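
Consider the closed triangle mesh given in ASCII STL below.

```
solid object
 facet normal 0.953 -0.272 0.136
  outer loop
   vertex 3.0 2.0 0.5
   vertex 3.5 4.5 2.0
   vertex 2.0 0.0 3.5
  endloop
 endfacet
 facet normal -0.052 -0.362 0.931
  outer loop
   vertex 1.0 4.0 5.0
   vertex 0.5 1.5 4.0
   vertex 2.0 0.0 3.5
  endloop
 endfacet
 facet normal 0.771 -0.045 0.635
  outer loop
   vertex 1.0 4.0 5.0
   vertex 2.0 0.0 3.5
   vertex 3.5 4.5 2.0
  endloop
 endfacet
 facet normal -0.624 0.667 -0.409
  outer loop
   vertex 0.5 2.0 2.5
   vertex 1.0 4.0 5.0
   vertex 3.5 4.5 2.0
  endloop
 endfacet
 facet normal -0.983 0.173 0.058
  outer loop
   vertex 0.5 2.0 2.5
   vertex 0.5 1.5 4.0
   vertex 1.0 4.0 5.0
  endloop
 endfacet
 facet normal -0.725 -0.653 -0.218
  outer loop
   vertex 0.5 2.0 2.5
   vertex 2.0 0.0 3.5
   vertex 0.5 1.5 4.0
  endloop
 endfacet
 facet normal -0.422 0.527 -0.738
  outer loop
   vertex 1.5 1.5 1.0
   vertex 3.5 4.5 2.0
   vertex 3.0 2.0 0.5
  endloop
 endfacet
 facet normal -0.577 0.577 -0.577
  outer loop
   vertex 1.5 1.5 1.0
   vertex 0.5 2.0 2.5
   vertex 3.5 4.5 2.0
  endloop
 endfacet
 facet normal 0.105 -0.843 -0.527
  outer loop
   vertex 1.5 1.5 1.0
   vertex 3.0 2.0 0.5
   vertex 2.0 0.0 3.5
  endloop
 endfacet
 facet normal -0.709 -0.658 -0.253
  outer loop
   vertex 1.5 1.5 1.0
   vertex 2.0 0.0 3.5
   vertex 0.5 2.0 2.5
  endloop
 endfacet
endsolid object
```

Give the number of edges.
15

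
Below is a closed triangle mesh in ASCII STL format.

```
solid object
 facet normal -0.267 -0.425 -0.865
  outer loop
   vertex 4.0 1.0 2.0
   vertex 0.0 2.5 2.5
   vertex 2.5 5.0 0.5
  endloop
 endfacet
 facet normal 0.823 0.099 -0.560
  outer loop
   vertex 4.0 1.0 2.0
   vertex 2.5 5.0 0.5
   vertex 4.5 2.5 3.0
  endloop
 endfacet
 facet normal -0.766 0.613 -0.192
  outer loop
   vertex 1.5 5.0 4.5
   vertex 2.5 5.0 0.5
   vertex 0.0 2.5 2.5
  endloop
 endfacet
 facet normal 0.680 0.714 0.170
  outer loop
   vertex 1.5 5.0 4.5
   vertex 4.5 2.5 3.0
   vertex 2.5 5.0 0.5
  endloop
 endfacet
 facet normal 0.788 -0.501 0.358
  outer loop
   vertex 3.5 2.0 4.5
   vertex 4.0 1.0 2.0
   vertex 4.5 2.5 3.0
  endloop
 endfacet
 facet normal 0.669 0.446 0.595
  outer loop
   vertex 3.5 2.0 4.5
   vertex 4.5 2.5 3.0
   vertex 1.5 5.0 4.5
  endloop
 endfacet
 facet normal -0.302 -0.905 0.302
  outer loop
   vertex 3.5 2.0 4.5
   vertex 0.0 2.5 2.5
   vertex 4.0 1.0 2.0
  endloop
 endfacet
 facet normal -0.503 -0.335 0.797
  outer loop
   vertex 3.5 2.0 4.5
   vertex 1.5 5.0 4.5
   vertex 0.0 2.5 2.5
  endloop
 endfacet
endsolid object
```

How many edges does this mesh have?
12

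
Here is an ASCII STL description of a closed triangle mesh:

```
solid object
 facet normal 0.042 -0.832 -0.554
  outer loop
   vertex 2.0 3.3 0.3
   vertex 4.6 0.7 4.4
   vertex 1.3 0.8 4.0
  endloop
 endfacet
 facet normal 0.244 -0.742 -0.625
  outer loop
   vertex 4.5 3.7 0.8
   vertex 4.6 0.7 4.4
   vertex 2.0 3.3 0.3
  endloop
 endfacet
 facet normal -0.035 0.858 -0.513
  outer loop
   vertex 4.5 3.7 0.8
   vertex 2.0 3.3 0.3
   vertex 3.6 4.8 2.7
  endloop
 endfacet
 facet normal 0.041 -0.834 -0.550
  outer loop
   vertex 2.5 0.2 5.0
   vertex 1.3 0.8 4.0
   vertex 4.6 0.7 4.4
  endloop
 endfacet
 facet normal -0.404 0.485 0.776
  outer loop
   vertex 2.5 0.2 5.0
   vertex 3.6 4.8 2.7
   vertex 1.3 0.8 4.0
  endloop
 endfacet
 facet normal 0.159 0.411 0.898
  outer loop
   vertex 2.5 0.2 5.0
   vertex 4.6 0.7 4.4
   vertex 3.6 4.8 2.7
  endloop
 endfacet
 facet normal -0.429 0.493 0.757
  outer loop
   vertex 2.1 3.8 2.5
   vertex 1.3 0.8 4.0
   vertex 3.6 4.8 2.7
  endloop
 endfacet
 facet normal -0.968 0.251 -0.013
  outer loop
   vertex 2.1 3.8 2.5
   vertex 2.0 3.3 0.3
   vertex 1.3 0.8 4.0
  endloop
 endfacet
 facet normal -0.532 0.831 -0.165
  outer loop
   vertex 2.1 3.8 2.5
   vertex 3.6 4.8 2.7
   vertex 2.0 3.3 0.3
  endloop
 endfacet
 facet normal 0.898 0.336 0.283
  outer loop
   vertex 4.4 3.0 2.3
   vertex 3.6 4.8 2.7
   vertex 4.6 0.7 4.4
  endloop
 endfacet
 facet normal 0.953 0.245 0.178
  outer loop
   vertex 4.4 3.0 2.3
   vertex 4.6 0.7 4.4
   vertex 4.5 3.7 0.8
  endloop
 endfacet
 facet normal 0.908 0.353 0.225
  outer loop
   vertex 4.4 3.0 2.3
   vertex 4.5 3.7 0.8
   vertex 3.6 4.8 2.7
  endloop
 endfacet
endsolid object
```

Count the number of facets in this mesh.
12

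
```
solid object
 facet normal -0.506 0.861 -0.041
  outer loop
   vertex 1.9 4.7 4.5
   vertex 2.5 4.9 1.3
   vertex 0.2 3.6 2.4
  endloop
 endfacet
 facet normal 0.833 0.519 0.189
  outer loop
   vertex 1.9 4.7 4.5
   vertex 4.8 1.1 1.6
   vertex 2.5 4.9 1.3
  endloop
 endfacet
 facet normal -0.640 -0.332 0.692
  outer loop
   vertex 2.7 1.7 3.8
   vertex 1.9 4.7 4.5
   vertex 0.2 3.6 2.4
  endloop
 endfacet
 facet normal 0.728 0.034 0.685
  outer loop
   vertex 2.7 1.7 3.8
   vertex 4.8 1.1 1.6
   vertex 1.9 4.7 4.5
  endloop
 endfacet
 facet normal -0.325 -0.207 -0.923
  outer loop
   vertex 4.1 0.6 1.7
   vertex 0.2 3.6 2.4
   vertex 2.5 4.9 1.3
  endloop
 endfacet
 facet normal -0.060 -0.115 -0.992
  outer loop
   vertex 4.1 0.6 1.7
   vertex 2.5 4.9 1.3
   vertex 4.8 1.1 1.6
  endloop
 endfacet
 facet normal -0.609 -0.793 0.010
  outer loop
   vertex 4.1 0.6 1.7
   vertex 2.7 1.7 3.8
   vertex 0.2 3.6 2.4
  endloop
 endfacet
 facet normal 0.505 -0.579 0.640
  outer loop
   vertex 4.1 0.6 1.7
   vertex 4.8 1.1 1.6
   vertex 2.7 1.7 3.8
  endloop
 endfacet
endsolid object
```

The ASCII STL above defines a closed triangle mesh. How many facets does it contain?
8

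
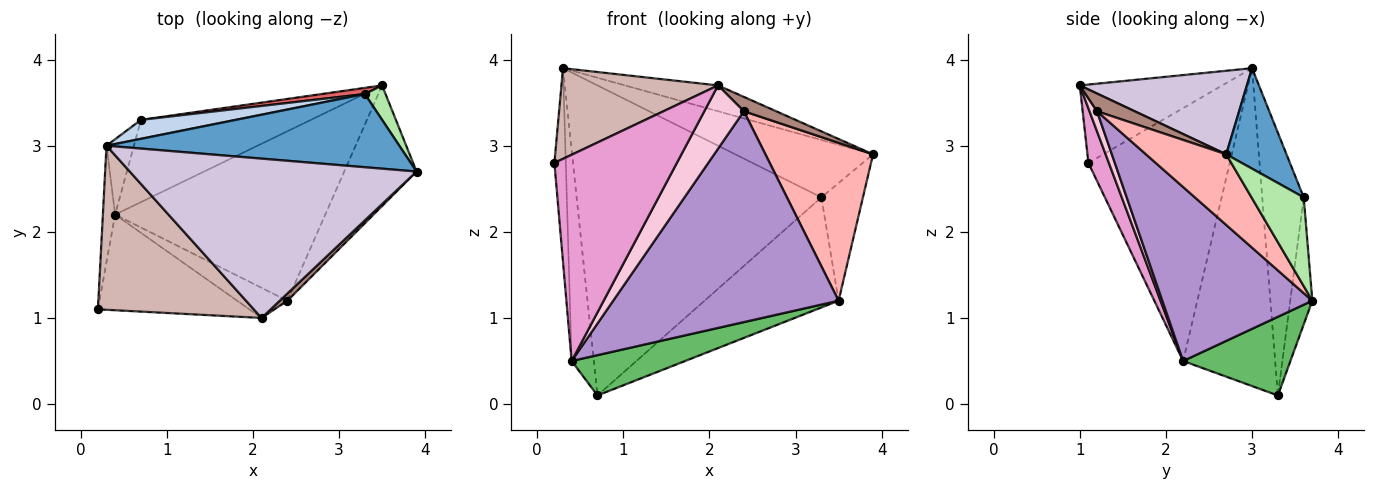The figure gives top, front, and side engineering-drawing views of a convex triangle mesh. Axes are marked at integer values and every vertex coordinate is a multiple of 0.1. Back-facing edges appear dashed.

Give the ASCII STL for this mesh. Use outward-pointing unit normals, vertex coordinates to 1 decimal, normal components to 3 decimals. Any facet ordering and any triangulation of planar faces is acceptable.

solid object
 facet normal 0.261 0.596 0.760
  outer loop
   vertex 3.3 3.6 2.4
   vertex 0.3 3.0 3.9
   vertex 3.9 2.7 2.9
  endloop
 endfacet
 facet normal -0.167 0.984 0.060
  outer loop
   vertex 3.3 3.6 2.4
   vertex 0.7 3.3 0.1
   vertex 0.3 3.0 3.9
  endloop
 endfacet
 facet normal -0.996 0.080 -0.048
  outer loop
   vertex 0.4 2.2 0.5
   vertex 0.2 1.1 2.8
   vertex 0.3 3.0 3.9
  endloop
 endfacet
 facet normal -0.969 0.234 -0.084
  outer loop
   vertex 0.4 2.2 0.5
   vertex 0.3 3.0 3.9
   vertex 0.7 3.3 0.1
  endloop
 endfacet
 facet normal 0.384 -0.406 -0.829
  outer loop
   vertex 3.5 3.7 1.2
   vertex 0.4 2.2 0.5
   vertex 0.7 3.3 0.1
  endloop
 endfacet
 facet normal 0.770 0.613 0.179
  outer loop
   vertex 3.5 3.7 1.2
   vertex 3.3 3.6 2.4
   vertex 3.9 2.7 2.9
  endloop
 endfacet
 facet normal -0.162 0.985 0.055
  outer loop
   vertex 3.5 3.7 1.2
   vertex 0.7 3.3 0.1
   vertex 3.3 3.6 2.4
  endloop
 endfacet
 facet normal 0.510 -0.684 -0.522
  outer loop
   vertex 3.5 3.7 1.2
   vertex 3.9 2.7 2.9
   vertex 2.4 1.2 3.4
  endloop
 endfacet
 facet normal 0.460 -0.692 -0.556
  outer loop
   vertex 3.5 3.7 1.2
   vertex 2.4 1.2 3.4
   vertex 0.4 2.2 0.5
  endloop
 endfacet
 facet normal 0.276 0.154 0.949
  outer loop
   vertex 2.1 1.0 3.7
   vertex 3.9 2.7 2.9
   vertex 0.3 3.0 3.9
  endloop
 endfacet
 facet normal 0.722 -0.619 0.309
  outer loop
   vertex 2.1 1.0 3.7
   vertex 2.4 1.2 3.4
   vertex 3.9 2.7 2.9
  endloop
 endfacet
 facet normal -0.403 -0.443 0.801
  outer loop
   vertex 2.1 1.0 3.7
   vertex 0.3 3.0 3.9
   vertex 0.2 1.1 2.8
  endloop
 endfacet
 facet normal 0.150 -0.897 -0.416
  outer loop
   vertex 2.1 1.0 3.7
   vertex 0.2 1.1 2.8
   vertex 0.4 2.2 0.5
  endloop
 endfacet
 facet normal 0.169 -0.890 -0.424
  outer loop
   vertex 2.1 1.0 3.7
   vertex 0.4 2.2 0.5
   vertex 2.4 1.2 3.4
  endloop
 endfacet
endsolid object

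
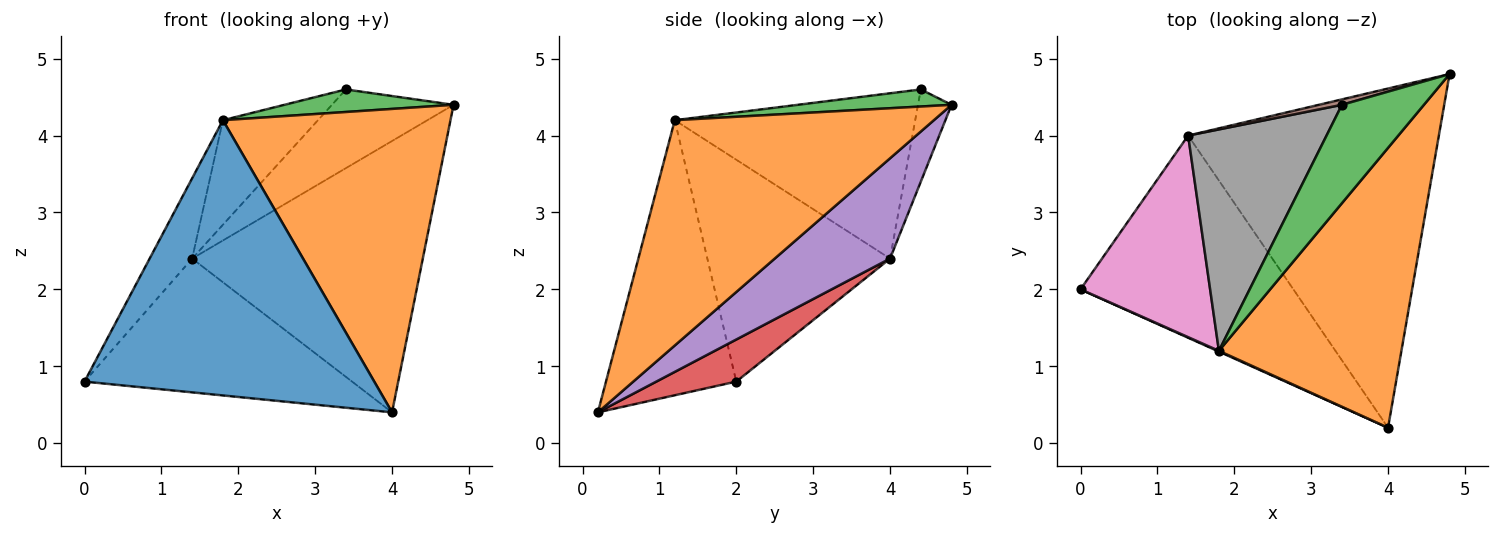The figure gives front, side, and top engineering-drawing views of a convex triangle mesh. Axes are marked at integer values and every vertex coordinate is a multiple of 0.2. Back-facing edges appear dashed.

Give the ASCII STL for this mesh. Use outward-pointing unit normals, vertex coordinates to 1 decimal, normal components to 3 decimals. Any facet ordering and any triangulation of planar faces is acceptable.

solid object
 facet normal -0.410 -0.912 0.003
  outer loop
   vertex 1.8 1.2 4.2
   vertex 0.0 2.0 0.8
   vertex 4.0 0.2 0.4
  endloop
 endfacet
 facet normal 0.642 -0.564 0.520
  outer loop
   vertex 1.8 1.2 4.2
   vertex 4.0 0.2 0.4
   vertex 4.8 4.8 4.4
  endloop
 endfacet
 facet normal 0.199 -0.219 0.955
  outer loop
   vertex 1.8 1.2 4.2
   vertex 4.8 4.8 4.4
   vertex 3.4 4.4 4.6
  endloop
 endfacet
 facet normal 0.163 0.544 -0.823
  outer loop
   vertex 1.4 4.0 2.4
   vertex 4.0 0.2 0.4
   vertex 0.0 2.0 0.8
  endloop
 endfacet
 facet normal 0.298 0.596 -0.745
  outer loop
   vertex 1.4 4.0 2.4
   vertex 4.8 4.8 4.4
   vertex 4.0 0.2 0.4
  endloop
 endfacet
 facet normal -0.265 0.962 0.066
  outer loop
   vertex 1.4 4.0 2.4
   vertex 3.4 4.4 4.6
   vertex 4.8 4.8 4.4
  endloop
 endfacet
 facet normal -0.847 0.197 0.495
  outer loop
   vertex 1.4 4.0 2.4
   vertex 0.0 2.0 0.8
   vertex 1.8 1.2 4.2
  endloop
 endfacet
 facet normal -0.734 0.290 0.614
  outer loop
   vertex 1.4 4.0 2.4
   vertex 1.8 1.2 4.2
   vertex 3.4 4.4 4.6
  endloop
 endfacet
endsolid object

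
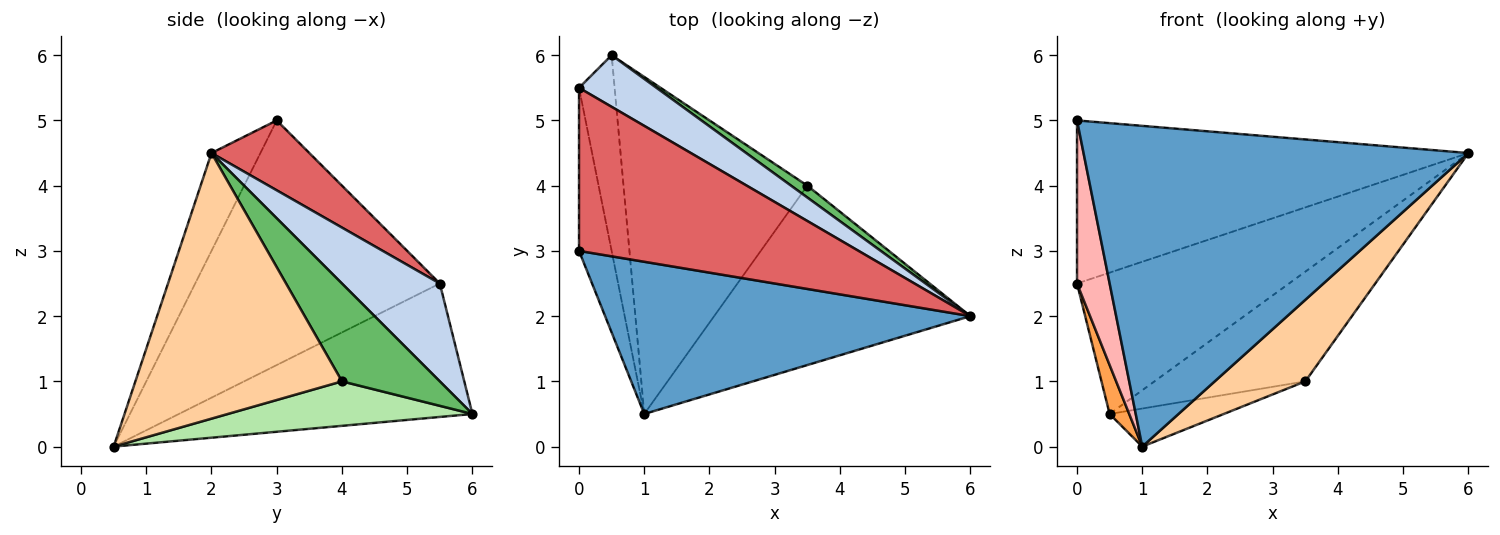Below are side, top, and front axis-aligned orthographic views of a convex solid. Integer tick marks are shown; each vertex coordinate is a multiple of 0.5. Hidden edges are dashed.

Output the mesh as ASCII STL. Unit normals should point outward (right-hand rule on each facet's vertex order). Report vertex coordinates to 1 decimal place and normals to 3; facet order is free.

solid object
 facet normal -0.114 -0.898 0.426
  outer loop
   vertex 0.0 3.0 5.0
   vertex 1.0 0.5 0.0
   vertex 6.0 2.0 4.5
  endloop
 endfacet
 facet normal 0.398 0.862 0.315
  outer loop
   vertex 0.0 5.5 2.5
   vertex 6.0 2.0 4.5
   vertex 0.5 6.0 0.5
  endloop
 endfacet
 facet normal -0.964 -0.064 -0.257
  outer loop
   vertex 0.0 5.5 2.5
   vertex 0.5 6.0 0.5
   vertex 1.0 0.5 0.0
  endloop
 endfacet
 facet normal 0.686 -0.301 -0.662
  outer loop
   vertex 3.5 4.0 1.0
   vertex 6.0 2.0 4.5
   vertex 1.0 0.5 0.0
  endloop
 endfacet
 facet normal 0.542 0.836 0.090
  outer loop
   vertex 3.5 4.0 1.0
   vertex 0.5 6.0 0.5
   vertex 6.0 2.0 4.5
  endloop
 endfacet
 facet normal 0.234 0.109 -0.966
  outer loop
   vertex 3.5 4.0 1.0
   vertex 1.0 0.5 0.0
   vertex 0.5 6.0 0.5
  endloop
 endfacet
 facet normal 0.174 0.696 0.696
  outer loop
   vertex 0.0 5.5 2.5
   vertex 0.0 3.0 5.0
   vertex 6.0 2.0 4.5
  endloop
 endfacet
 facet normal -0.983 -0.131 -0.131
  outer loop
   vertex 0.0 5.5 2.5
   vertex 1.0 0.5 0.0
   vertex 0.0 3.0 5.0
  endloop
 endfacet
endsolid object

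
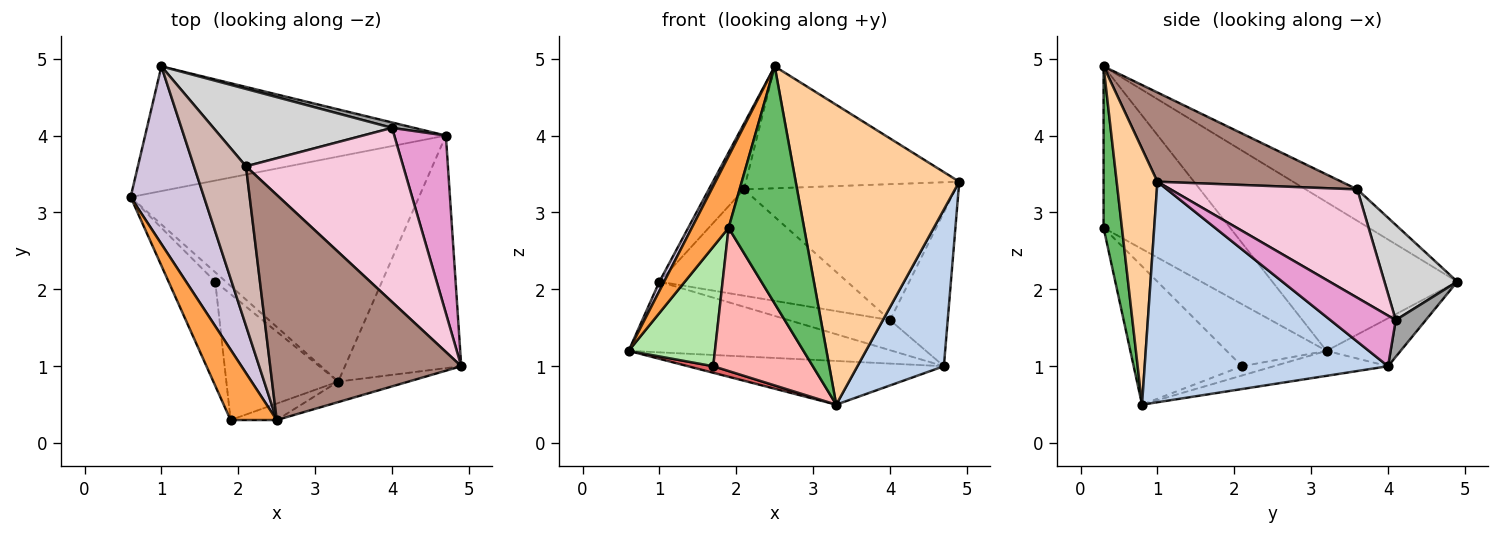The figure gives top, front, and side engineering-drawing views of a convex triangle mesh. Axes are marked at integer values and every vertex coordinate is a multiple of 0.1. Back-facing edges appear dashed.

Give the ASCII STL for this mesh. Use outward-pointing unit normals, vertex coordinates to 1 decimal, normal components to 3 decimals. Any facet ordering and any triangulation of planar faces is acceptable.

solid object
 facet normal -0.085 0.190 -0.978
  outer loop
   vertex 4.7 4.0 1.0
   vertex 3.3 0.8 0.5
   vertex 0.6 3.2 1.2
  endloop
 endfacet
 facet normal 0.844 -0.300 -0.445
  outer loop
   vertex 4.7 4.0 1.0
   vertex 4.9 1.0 3.4
   vertex 3.3 0.8 0.5
  endloop
 endfacet
 facet normal -0.926 -0.269 0.265
  outer loop
   vertex 2.5 0.3 4.9
   vertex 0.6 3.2 1.2
   vertex 1.9 0.3 2.8
  endloop
 endfacet
 facet normal 0.241 -0.968 -0.066
  outer loop
   vertex 2.5 0.3 4.9
   vertex 3.3 0.8 0.5
   vertex 4.9 1.0 3.4
  endloop
 endfacet
 facet normal 0.236 -0.970 -0.067
  outer loop
   vertex 2.5 0.3 4.9
   vertex 1.9 0.3 2.8
   vertex 3.3 0.8 0.5
  endloop
 endfacet
 facet normal -0.658 -0.568 -0.495
  outer loop
   vertex 1.7 2.1 1.0
   vertex 1.9 0.3 2.8
   vertex 0.6 3.2 1.2
  endloop
 endfacet
 facet normal -0.585 -0.464 -0.665
  outer loop
   vertex 1.7 2.1 1.0
   vertex 0.6 3.2 1.2
   vertex 3.3 0.8 0.5
  endloop
 endfacet
 facet normal -0.632 -0.582 -0.511
  outer loop
   vertex 1.7 2.1 1.0
   vertex 3.3 0.8 0.5
   vertex 1.9 0.3 2.8
  endloop
 endfacet
 facet normal -0.137 0.489 -0.862
  outer loop
   vertex 1.0 4.9 2.1
   vertex 4.7 4.0 1.0
   vertex 0.6 3.2 1.2
  endloop
 endfacet
 facet normal -0.897 -0.023 0.442
  outer loop
   vertex 1.0 4.9 2.1
   vertex 0.6 3.2 1.2
   vertex 2.5 0.3 4.9
  endloop
 endfacet
 facet normal 0.380 0.440 0.813
  outer loop
   vertex 2.1 3.6 3.3
   vertex 2.5 0.3 4.9
   vertex 4.9 1.0 3.4
  endloop
 endfacet
 facet normal -0.488 0.332 0.807
  outer loop
   vertex 2.1 3.6 3.3
   vertex 1.0 4.9 2.1
   vertex 2.5 0.3 4.9
  endloop
 endfacet
 facet normal 0.596 0.526 0.607
  outer loop
   vertex 4.0 4.1 1.6
   vertex 4.9 1.0 3.4
   vertex 4.7 4.0 1.0
  endloop
 endfacet
 facet normal 0.477 0.541 0.693
  outer loop
   vertex 4.0 4.1 1.6
   vertex 2.1 3.6 3.3
   vertex 4.9 1.0 3.4
  endloop
 endfacet
 facet normal 0.280 0.945 0.169
  outer loop
   vertex 4.0 4.1 1.6
   vertex 4.7 4.0 1.0
   vertex 1.0 4.9 2.1
  endloop
 endfacet
 facet normal 0.299 0.772 0.561
  outer loop
   vertex 4.0 4.1 1.6
   vertex 1.0 4.9 2.1
   vertex 2.1 3.6 3.3
  endloop
 endfacet
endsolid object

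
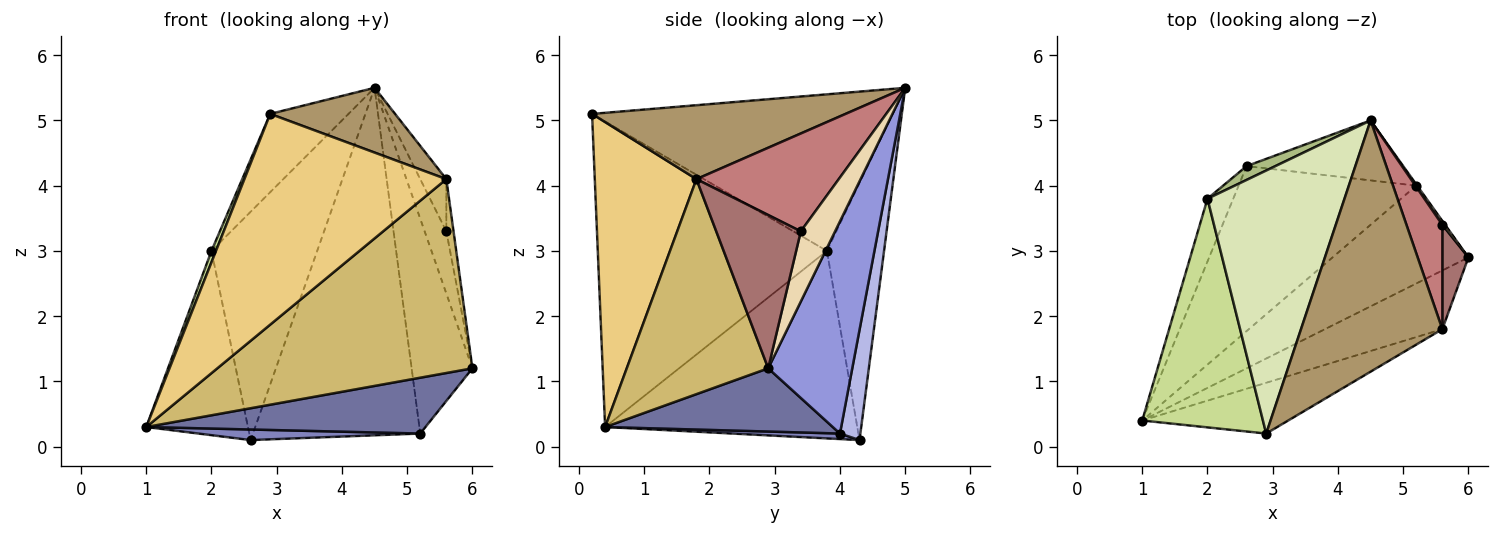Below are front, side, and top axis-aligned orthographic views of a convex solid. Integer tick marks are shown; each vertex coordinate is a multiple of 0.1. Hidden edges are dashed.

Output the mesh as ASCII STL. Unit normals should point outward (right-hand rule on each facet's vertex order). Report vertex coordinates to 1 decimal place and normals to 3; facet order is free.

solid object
 facet normal 0.375 -0.460 -0.805
  outer loop
   vertex 5.2 4.0 0.2
   vertex 6.0 2.9 1.2
   vertex 1.0 0.4 0.3
  endloop
 endfacet
 facet normal 0.031 -0.064 -0.997
  outer loop
   vertex 5.2 4.0 0.2
   vertex 1.0 0.4 0.3
   vertex 2.6 4.3 0.1
  endloop
 endfacet
 facet normal 0.810 0.586 -0.004
  outer loop
   vertex 5.2 4.0 0.2
   vertex 4.5 5.0 5.5
   vertex 6.0 2.9 1.2
  endloop
 endfacet
 facet normal 0.119 0.978 -0.169
  outer loop
   vertex 5.2 4.0 0.2
   vertex 2.6 4.3 0.1
   vertex 4.5 5.0 5.5
  endloop
 endfacet
 facet normal -0.920 0.371 -0.126
  outer loop
   vertex 2.0 3.8 3.0
   vertex 2.6 4.3 0.1
   vertex 1.0 0.4 0.3
  endloop
 endfacet
 facet normal -0.475 0.878 0.053
  outer loop
   vertex 2.0 3.8 3.0
   vertex 4.5 5.0 5.5
   vertex 2.6 4.3 0.1
  endloop
 endfacet
 facet normal -0.930 -0.018 0.367
  outer loop
   vertex 2.0 3.8 3.0
   vertex 1.0 0.4 0.3
   vertex 2.9 0.2 5.1
  endloop
 endfacet
 facet normal -0.739 0.192 0.646
  outer loop
   vertex 2.0 3.8 3.0
   vertex 2.9 0.2 5.1
   vertex 4.5 5.0 5.5
  endloop
 endfacet
 facet normal 0.452 -0.223 0.864
  outer loop
   vertex 5.6 1.8 4.1
   vertex 4.5 5.0 5.5
   vertex 2.9 0.2 5.1
  endloop
 endfacet
 facet normal 0.469 -0.845 -0.256
  outer loop
   vertex 5.6 1.8 4.1
   vertex 1.0 0.4 0.3
   vertex 6.0 2.9 1.2
  endloop
 endfacet
 facet normal 0.440 -0.873 -0.210
  outer loop
   vertex 5.6 1.8 4.1
   vertex 2.9 0.2 5.1
   vertex 1.0 0.4 0.3
  endloop
 endfacet
 facet normal 0.845 0.534 0.034
  outer loop
   vertex 5.6 3.4 3.3
   vertex 6.0 2.9 1.2
   vertex 4.5 5.0 5.5
  endloop
 endfacet
 facet normal 0.982 0.084 0.167
  outer loop
   vertex 5.6 3.4 3.3
   vertex 5.6 1.8 4.1
   vertex 6.0 2.9 1.2
  endloop
 endfacet
 facet normal 0.925 0.170 0.339
  outer loop
   vertex 5.6 3.4 3.3
   vertex 4.5 5.0 5.5
   vertex 5.6 1.8 4.1
  endloop
 endfacet
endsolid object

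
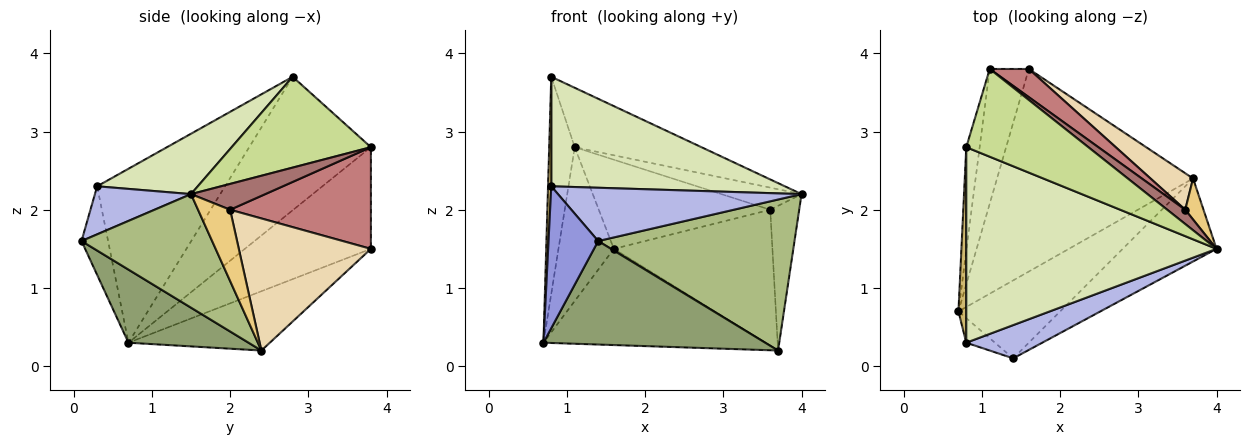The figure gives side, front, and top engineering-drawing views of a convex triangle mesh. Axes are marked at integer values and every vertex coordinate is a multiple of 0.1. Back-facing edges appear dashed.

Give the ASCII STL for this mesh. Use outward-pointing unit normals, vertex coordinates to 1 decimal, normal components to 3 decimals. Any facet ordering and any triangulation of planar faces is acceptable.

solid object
 facet normal -0.864 0.379 -0.332
  outer loop
   vertex 1.6 3.8 1.5
   vertex 0.7 0.7 0.3
   vertex 1.1 3.8 2.8
  endloop
 endfacet
 facet normal -0.264 0.414 -0.871
  outer loop
   vertex 1.6 3.8 1.5
   vertex 3.7 2.4 0.2
   vertex 0.7 0.7 0.3
  endloop
 endfacet
 facet normal -0.467 -0.871 -0.151
  outer loop
   vertex 1.4 0.1 1.6
   vertex 0.8 0.3 2.3
   vertex 0.7 0.7 0.3
  endloop
 endfacet
 facet normal 0.317 -0.805 0.502
  outer loop
   vertex 1.4 0.1 1.6
   vertex 4.0 1.5 2.2
   vertex 0.8 0.3 2.3
  endloop
 endfacet
 facet normal 0.397 -0.733 -0.552
  outer loop
   vertex 1.4 0.1 1.6
   vertex 0.7 0.7 0.3
   vertex 3.7 2.4 0.2
  endloop
 endfacet
 facet normal 0.504 -0.757 -0.416
  outer loop
   vertex 1.4 0.1 1.6
   vertex 3.7 2.4 0.2
   vertex 4.0 1.5 2.2
  endloop
 endfacet
 facet normal 0.524 0.477 0.705
  outer loop
   vertex 0.8 2.8 3.7
   vertex 4.0 1.5 2.2
   vertex 1.1 3.8 2.8
  endloop
 endfacet
 facet normal 0.206 -0.478 0.854
  outer loop
   vertex 0.8 2.8 3.7
   vertex 0.8 0.3 2.3
   vertex 4.0 1.5 2.2
  endloop
 endfacet
 facet normal -0.974 0.204 -0.098
  outer loop
   vertex 0.8 2.8 3.7
   vertex 1.1 3.8 2.8
   vertex 0.7 0.7 0.3
  endloop
 endfacet
 facet normal -0.999 -0.025 0.045
  outer loop
   vertex 0.8 2.8 3.7
   vertex 0.7 0.7 0.3
   vertex 0.8 0.3 2.3
  endloop
 endfacet
 facet normal 0.729 0.658 0.187
  outer loop
   vertex 3.6 2.0 2.0
   vertex 4.0 1.5 2.2
   vertex 3.7 2.4 0.2
  endloop
 endfacet
 facet normal 0.627 0.753 0.202
  outer loop
   vertex 3.6 2.0 2.0
   vertex 3.7 2.4 0.2
   vertex 1.6 3.8 1.5
  endloop
 endfacet
 facet normal 0.614 0.663 0.428
  outer loop
   vertex 3.6 2.0 2.0
   vertex 1.1 3.8 2.8
   vertex 4.0 1.5 2.2
  endloop
 endfacet
 facet normal 0.616 0.751 0.237
  outer loop
   vertex 3.6 2.0 2.0
   vertex 1.6 3.8 1.5
   vertex 1.1 3.8 2.8
  endloop
 endfacet
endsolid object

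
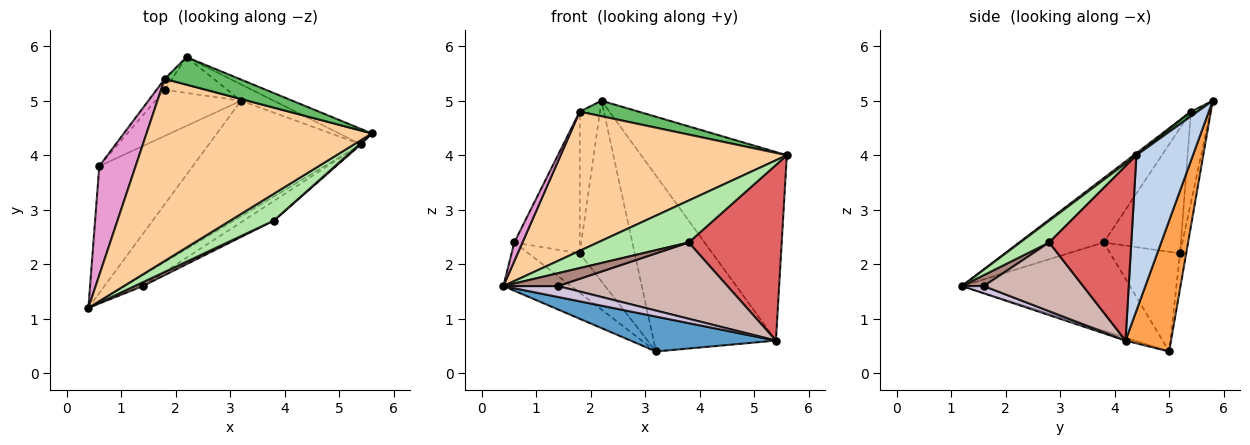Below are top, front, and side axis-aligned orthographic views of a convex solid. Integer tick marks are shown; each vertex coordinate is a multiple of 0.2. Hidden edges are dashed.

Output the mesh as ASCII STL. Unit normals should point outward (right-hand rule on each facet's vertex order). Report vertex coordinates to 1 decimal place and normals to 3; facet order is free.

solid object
 facet normal -0.018 -0.289 -0.957
  outer loop
   vertex 5.4 4.2 0.6
   vertex 0.4 1.2 1.6
   vertex 3.2 5.0 0.4
  endloop
 endfacet
 facet normal 0.360 0.930 -0.076
  outer loop
   vertex 5.4 4.2 0.6
   vertex 2.2 5.8 5.0
   vertex 5.6 4.4 4.0
  endloop
 endfacet
 facet normal 0.347 0.934 -0.087
  outer loop
   vertex 5.4 4.2 0.6
   vertex 3.2 5.0 0.4
   vertex 2.2 5.8 5.0
  endloop
 endfacet
 facet normal 0.007 -0.608 0.794
  outer loop
   vertex 1.8 5.4 4.8
   vertex 0.4 1.2 1.6
   vertex 5.6 4.4 4.0
  endloop
 endfacet
 facet normal 0.054 -0.490 0.870
  outer loop
   vertex 1.8 5.4 4.8
   vertex 5.6 4.4 4.0
   vertex 2.2 5.8 5.0
  endloop
 endfacet
 facet normal 0.260 -0.813 0.520
  outer loop
   vertex 3.8 2.8 2.4
   vertex 5.6 4.4 4.0
   vertex 0.4 1.2 1.6
  endloop
 endfacet
 facet normal 0.662 -0.750 0.005
  outer loop
   vertex 3.8 2.8 2.4
   vertex 5.4 4.2 0.6
   vertex 5.6 4.4 4.0
  endloop
 endfacet
 facet normal -0.109 0.975 -0.193
  outer loop
   vertex 1.8 5.2 2.2
   vertex 2.2 5.8 5.0
   vertex 3.2 5.0 0.4
  endloop
 endfacet
 facet normal -0.692 0.720 -0.055
  outer loop
   vertex 1.8 5.2 2.2
   vertex 1.8 5.4 4.8
   vertex 2.2 5.8 5.0
  endloop
 endfacet
 facet normal 0.272 -0.680 -0.680
  outer loop
   vertex 1.4 1.6 1.6
   vertex 0.4 1.2 1.6
   vertex 5.4 4.2 0.6
  endloop
 endfacet
 facet normal 0.358 -0.894 0.268
  outer loop
   vertex 1.4 1.6 1.6
   vertex 3.8 2.8 2.4
   vertex 0.4 1.2 1.6
  endloop
 endfacet
 facet normal 0.493 -0.842 -0.217
  outer loop
   vertex 1.4 1.6 1.6
   vertex 5.4 4.2 0.6
   vertex 3.8 2.8 2.4
  endloop
 endfacet
 facet normal -0.868 -0.084 0.490
  outer loop
   vertex 0.6 3.8 2.4
   vertex 0.4 1.2 1.6
   vertex 1.8 5.4 4.8
  endloop
 endfacet
 facet normal -0.762 0.646 -0.050
  outer loop
   vertex 0.6 3.8 2.4
   vertex 1.8 5.4 4.8
   vertex 1.8 5.2 2.2
  endloop
 endfacet
 facet normal -0.662 0.266 -0.701
  outer loop
   vertex 0.6 3.8 2.4
   vertex 3.2 5.0 0.4
   vertex 0.4 1.2 1.6
  endloop
 endfacet
 facet normal -0.663 0.487 -0.569
  outer loop
   vertex 0.6 3.8 2.4
   vertex 1.8 5.2 2.2
   vertex 3.2 5.0 0.4
  endloop
 endfacet
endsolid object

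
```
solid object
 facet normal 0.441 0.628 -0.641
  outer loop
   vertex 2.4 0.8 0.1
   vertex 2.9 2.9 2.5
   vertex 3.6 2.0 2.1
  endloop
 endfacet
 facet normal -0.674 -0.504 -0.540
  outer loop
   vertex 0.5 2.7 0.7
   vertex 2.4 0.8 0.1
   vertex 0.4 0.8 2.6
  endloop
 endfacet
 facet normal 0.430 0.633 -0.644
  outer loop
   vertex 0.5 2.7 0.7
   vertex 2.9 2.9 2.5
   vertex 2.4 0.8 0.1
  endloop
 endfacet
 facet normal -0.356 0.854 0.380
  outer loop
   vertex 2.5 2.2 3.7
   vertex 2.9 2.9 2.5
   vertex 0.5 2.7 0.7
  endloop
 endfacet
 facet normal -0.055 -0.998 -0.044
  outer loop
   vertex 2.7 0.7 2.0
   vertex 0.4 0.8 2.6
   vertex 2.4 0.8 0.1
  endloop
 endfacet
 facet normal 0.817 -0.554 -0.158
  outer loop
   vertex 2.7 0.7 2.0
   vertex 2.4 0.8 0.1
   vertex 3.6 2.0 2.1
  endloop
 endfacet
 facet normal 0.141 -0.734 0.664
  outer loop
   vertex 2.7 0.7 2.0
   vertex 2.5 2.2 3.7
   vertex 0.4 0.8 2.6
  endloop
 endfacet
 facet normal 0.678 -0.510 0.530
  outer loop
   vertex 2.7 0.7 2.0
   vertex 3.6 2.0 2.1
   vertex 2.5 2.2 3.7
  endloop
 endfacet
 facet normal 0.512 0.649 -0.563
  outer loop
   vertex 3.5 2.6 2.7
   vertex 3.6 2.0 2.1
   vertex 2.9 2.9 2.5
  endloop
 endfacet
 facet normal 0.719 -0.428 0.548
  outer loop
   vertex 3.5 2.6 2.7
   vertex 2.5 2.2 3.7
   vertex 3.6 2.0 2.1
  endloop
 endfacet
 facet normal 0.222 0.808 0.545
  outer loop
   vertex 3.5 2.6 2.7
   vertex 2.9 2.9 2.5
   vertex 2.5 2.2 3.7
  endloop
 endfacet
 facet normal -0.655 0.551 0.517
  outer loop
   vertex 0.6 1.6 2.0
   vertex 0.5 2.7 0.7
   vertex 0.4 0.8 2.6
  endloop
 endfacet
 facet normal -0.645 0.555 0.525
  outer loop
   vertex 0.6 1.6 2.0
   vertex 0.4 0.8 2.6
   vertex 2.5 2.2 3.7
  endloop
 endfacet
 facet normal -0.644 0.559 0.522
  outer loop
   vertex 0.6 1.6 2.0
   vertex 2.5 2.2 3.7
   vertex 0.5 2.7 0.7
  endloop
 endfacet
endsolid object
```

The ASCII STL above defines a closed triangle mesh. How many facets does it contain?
14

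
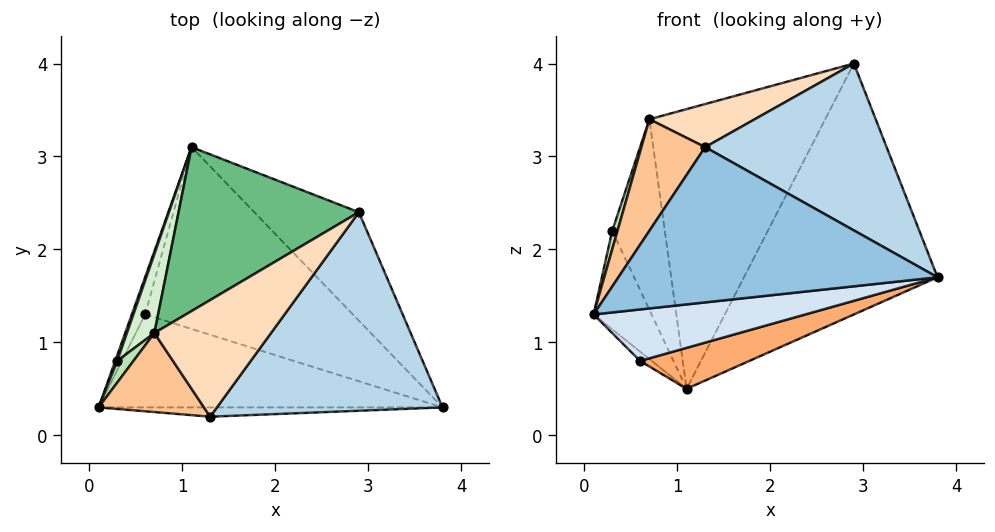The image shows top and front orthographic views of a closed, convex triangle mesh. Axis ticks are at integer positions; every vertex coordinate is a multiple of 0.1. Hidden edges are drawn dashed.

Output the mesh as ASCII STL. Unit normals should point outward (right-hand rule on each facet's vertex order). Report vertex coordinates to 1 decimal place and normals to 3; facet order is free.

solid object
 facet normal 0.748 0.609 -0.263
  outer loop
   vertex 2.9 2.4 4.0
   vertex 3.8 0.3 1.7
   vertex 1.1 3.1 0.5
  endloop
 endfacet
 facet normal 0.006 -0.998 -0.060
  outer loop
   vertex 1.3 0.2 3.1
   vertex 0.1 0.3 1.3
   vertex 3.8 0.3 1.7
  endloop
 endfacet
 facet normal 0.414 -0.586 0.697
  outer loop
   vertex 1.3 0.2 3.1
   vertex 3.8 0.3 1.7
   vertex 2.9 2.4 4.0
  endloop
 endfacet
 facet normal 0.094 -0.482 -0.871
  outer loop
   vertex 0.6 1.3 0.8
   vertex 3.8 0.3 1.7
   vertex 0.1 0.3 1.3
  endloop
 endfacet
 facet normal -0.824 0.137 -0.549
  outer loop
   vertex 0.6 1.3 0.8
   vertex 0.1 0.3 1.3
   vertex 1.1 3.1 0.5
  endloop
 endfacet
 facet normal 0.201 -0.215 -0.956
  outer loop
   vertex 0.6 1.3 0.8
   vertex 1.1 3.1 0.5
   vertex 3.8 0.3 1.7
  endloop
 endfacet
 facet normal -0.683 -0.596 0.422
  outer loop
   vertex 0.7 1.1 3.4
   vertex 0.1 0.3 1.3
   vertex 1.3 0.2 3.1
  endloop
 endfacet
 facet normal -0.051 -0.346 0.937
  outer loop
   vertex 0.7 1.1 3.4
   vertex 1.3 0.2 3.1
   vertex 2.9 2.4 4.0
  endloop
 endfacet
 facet normal -0.544 0.724 0.424
  outer loop
   vertex 0.7 1.1 3.4
   vertex 2.9 2.4 4.0
   vertex 1.1 3.1 0.5
  endloop
 endfacet
 facet normal -0.940 0.341 0.019
  outer loop
   vertex 0.3 0.8 2.2
   vertex 1.1 3.1 0.5
   vertex 0.1 0.3 1.3
  endloop
 endfacet
 facet normal -0.873 -0.317 0.370
  outer loop
   vertex 0.3 0.8 2.2
   vertex 0.1 0.3 1.3
   vertex 0.7 1.1 3.4
  endloop
 endfacet
 facet normal -0.879 0.441 0.183
  outer loop
   vertex 0.3 0.8 2.2
   vertex 0.7 1.1 3.4
   vertex 1.1 3.1 0.5
  endloop
 endfacet
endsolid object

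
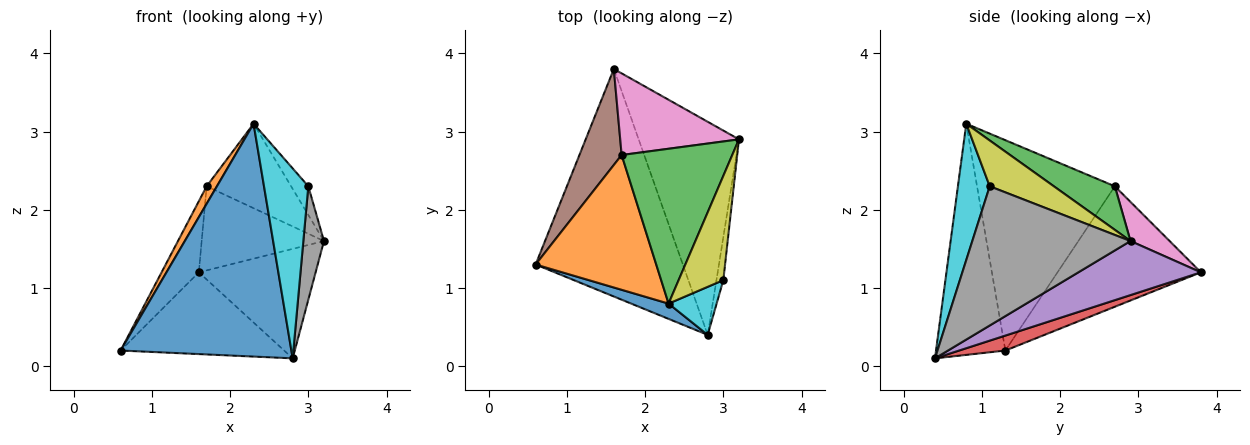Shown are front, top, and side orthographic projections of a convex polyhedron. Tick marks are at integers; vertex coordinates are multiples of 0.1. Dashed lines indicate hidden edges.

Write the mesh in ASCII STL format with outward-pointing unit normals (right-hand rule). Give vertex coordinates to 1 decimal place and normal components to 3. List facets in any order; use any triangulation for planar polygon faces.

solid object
 facet normal -0.376 -0.925 0.061
  outer loop
   vertex 2.3 0.8 3.1
   vertex 0.6 1.3 0.2
   vertex 2.8 0.4 0.1
  endloop
 endfacet
 facet normal -0.866 -0.064 0.496
  outer loop
   vertex 1.7 2.7 2.3
   vertex 0.6 1.3 0.2
   vertex 2.3 0.8 3.1
  endloop
 endfacet
 facet normal 0.327 0.453 0.830
  outer loop
   vertex 1.7 2.7 2.3
   vertex 2.3 0.8 3.1
   vertex 3.2 2.9 1.6
  endloop
 endfacet
 facet normal 0.095 0.337 -0.937
  outer loop
   vertex 1.6 3.8 1.2
   vertex 2.8 0.4 0.1
   vertex 0.6 1.3 0.2
  endloop
 endfacet
 facet normal 0.432 0.412 -0.802
  outer loop
   vertex 1.6 3.8 1.2
   vertex 3.2 2.9 1.6
   vertex 2.8 0.4 0.1
  endloop
 endfacet
 facet normal -0.917 0.238 0.321
  outer loop
   vertex 1.6 3.8 1.2
   vertex 0.6 1.3 0.2
   vertex 1.7 2.7 2.3
  endloop
 endfacet
 facet normal 0.224 0.699 0.679
  outer loop
   vertex 1.6 3.8 1.2
   vertex 1.7 2.7 2.3
   vertex 3.2 2.9 1.6
  endloop
 endfacet
 facet normal 0.990 -0.129 -0.049
  outer loop
   vertex 3.0 1.1 2.3
   vertex 2.8 0.4 0.1
   vertex 3.2 2.9 1.6
  endloop
 endfacet
 facet normal 0.703 0.189 0.686
  outer loop
   vertex 3.0 1.1 2.3
   vertex 3.2 2.9 1.6
   vertex 2.3 0.8 3.1
  endloop
 endfacet
 facet normal 0.571 -0.796 0.201
  outer loop
   vertex 3.0 1.1 2.3
   vertex 2.3 0.8 3.1
   vertex 2.8 0.4 0.1
  endloop
 endfacet
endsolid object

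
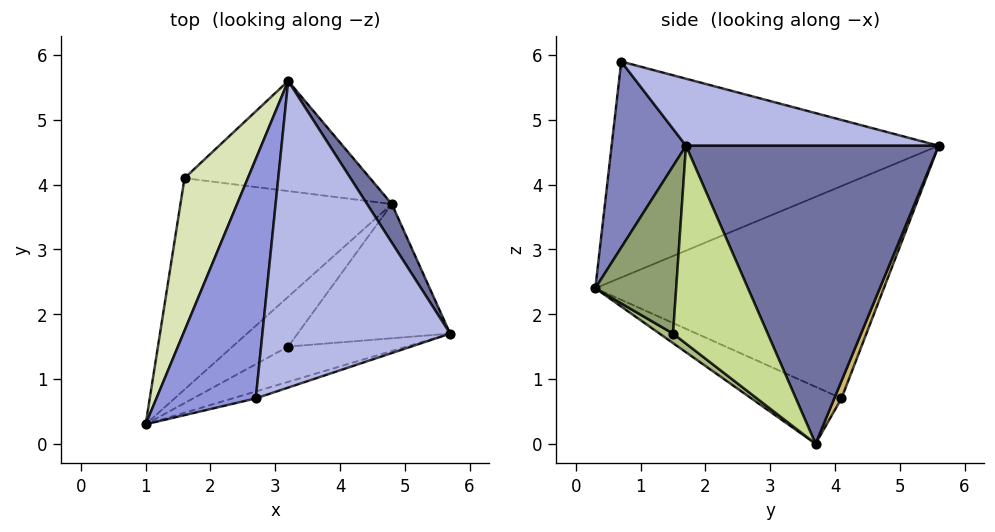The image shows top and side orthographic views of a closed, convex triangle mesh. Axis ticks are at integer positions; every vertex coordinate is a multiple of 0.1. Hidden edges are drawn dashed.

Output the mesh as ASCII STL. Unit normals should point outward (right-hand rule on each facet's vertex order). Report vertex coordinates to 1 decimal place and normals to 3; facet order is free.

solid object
 facet normal 0.840 0.538 0.070
  outer loop
   vertex 4.8 3.7 0.0
   vertex 3.2 5.6 4.6
   vertex 5.7 1.7 4.6
  endloop
 endfacet
 facet normal 0.301 -0.953 -0.037
  outer loop
   vertex 2.7 0.7 5.9
   vertex 1.0 0.3 2.4
   vertex 5.7 1.7 4.6
  endloop
 endfacet
 facet normal -0.890 0.200 0.410
  outer loop
   vertex 2.7 0.7 5.9
   vertex 3.2 5.6 4.6
   vertex 1.0 0.3 2.4
  endloop
 endfacet
 facet normal 0.329 0.211 0.921
  outer loop
   vertex 2.7 0.7 5.9
   vertex 5.7 1.7 4.6
   vertex 3.2 5.6 4.6
  endloop
 endfacet
 facet normal 0.391 -0.878 -0.276
  outer loop
   vertex 3.2 1.5 1.7
   vertex 5.7 1.7 4.6
   vertex 1.0 0.3 2.4
  endloop
 endfacet
 facet normal 0.126 -0.662 -0.738
  outer loop
   vertex 3.2 1.5 1.7
   vertex 1.0 0.3 2.4
   vertex 4.8 3.7 0.0
  endloop
 endfacet
 facet normal 0.547 -0.723 -0.422
  outer loop
   vertex 3.2 1.5 1.7
   vertex 4.8 3.7 0.0
   vertex 5.7 1.7 4.6
  endloop
 endfacet
 facet normal -0.923 0.269 0.275
  outer loop
   vertex 1.6 4.1 0.7
   vertex 1.0 0.3 2.4
   vertex 3.2 5.6 4.6
  endloop
 endfacet
 facet normal -0.242 -0.364 -0.899
  outer loop
   vertex 1.6 4.1 0.7
   vertex 4.8 3.7 0.0
   vertex 1.0 0.3 2.4
  endloop
 endfacet
 facet normal 0.035 0.928 -0.371
  outer loop
   vertex 1.6 4.1 0.7
   vertex 3.2 5.6 4.6
   vertex 4.8 3.7 0.0
  endloop
 endfacet
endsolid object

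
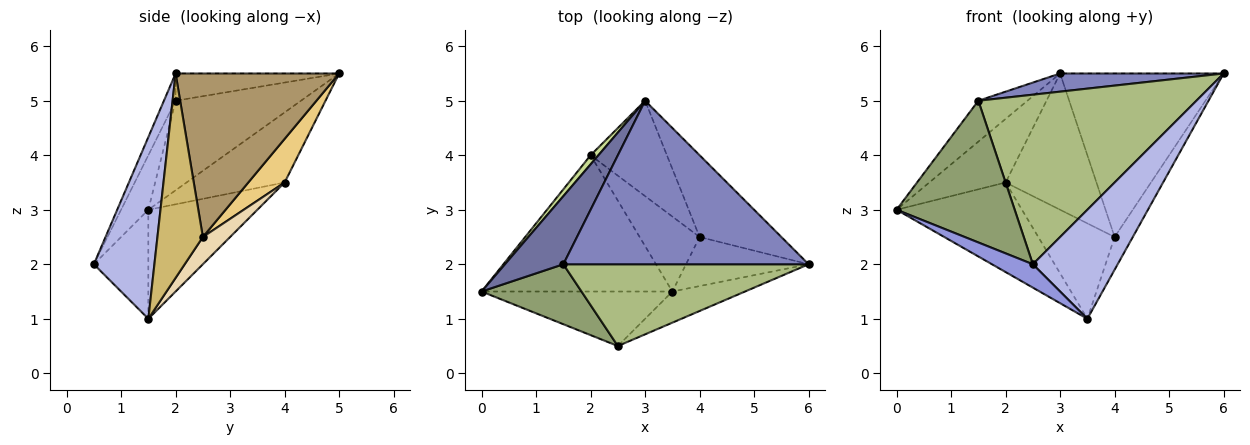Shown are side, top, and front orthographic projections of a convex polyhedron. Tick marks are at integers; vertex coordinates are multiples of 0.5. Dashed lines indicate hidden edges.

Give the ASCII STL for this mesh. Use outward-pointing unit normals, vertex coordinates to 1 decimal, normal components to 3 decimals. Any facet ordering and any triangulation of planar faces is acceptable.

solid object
 facet normal -0.796 0.311 0.519
  outer loop
   vertex 1.5 2.0 5.0
   vertex 3.0 5.0 5.5
   vertex 0.0 1.5 3.0
  endloop
 endfacet
 facet normal -0.110 -0.110 0.988
  outer loop
   vertex 1.5 2.0 5.0
   vertex 6.0 2.0 5.5
   vertex 3.0 5.0 5.5
  endloop
 endfacet
 facet normal -0.465 -0.349 -0.814
  outer loop
   vertex 2.5 0.5 2.0
   vertex 0.0 1.5 3.0
   vertex 3.5 1.5 1.0
  endloop
 endfacet
 facet normal 0.566 -0.793 -0.226
  outer loop
   vertex 2.5 0.5 2.0
   vertex 3.5 1.5 1.0
   vertex 6.0 2.0 5.5
  endloop
 endfacet
 facet normal -0.208 -0.901 0.381
  outer loop
   vertex 2.5 0.5 2.0
   vertex 1.5 2.0 5.0
   vertex 0.0 1.5 3.0
  endloop
 endfacet
 facet normal -0.048 -0.900 0.434
  outer loop
   vertex 2.5 0.5 2.0
   vertex 6.0 2.0 5.5
   vertex 1.5 2.0 5.0
  endloop
 endfacet
 facet normal -0.786 0.612 0.087
  outer loop
   vertex 2.0 4.0 3.5
   vertex 0.0 1.5 3.0
   vertex 3.0 5.0 5.5
  endloop
 endfacet
 facet normal -0.431 0.496 -0.754
  outer loop
   vertex 2.0 4.0 3.5
   vertex 3.5 1.5 1.0
   vertex 0.0 1.5 3.0
  endloop
 endfacet
 facet normal 0.667 0.667 -0.333
  outer loop
   vertex 4.0 2.5 2.5
   vertex 3.0 5.0 5.5
   vertex 6.0 2.0 5.5
  endloop
 endfacet
 facet normal 0.811 0.324 -0.487
  outer loop
   vertex 4.0 2.5 2.5
   vertex 6.0 2.0 5.5
   vertex 3.5 1.5 1.0
  endloop
 endfacet
 facet normal 0.311 0.778 -0.545
  outer loop
   vertex 4.0 2.5 2.5
   vertex 2.0 4.0 3.5
   vertex 3.0 5.0 5.5
  endloop
 endfacet
 facet normal 0.270 0.757 -0.595
  outer loop
   vertex 4.0 2.5 2.5
   vertex 3.5 1.5 1.0
   vertex 2.0 4.0 3.5
  endloop
 endfacet
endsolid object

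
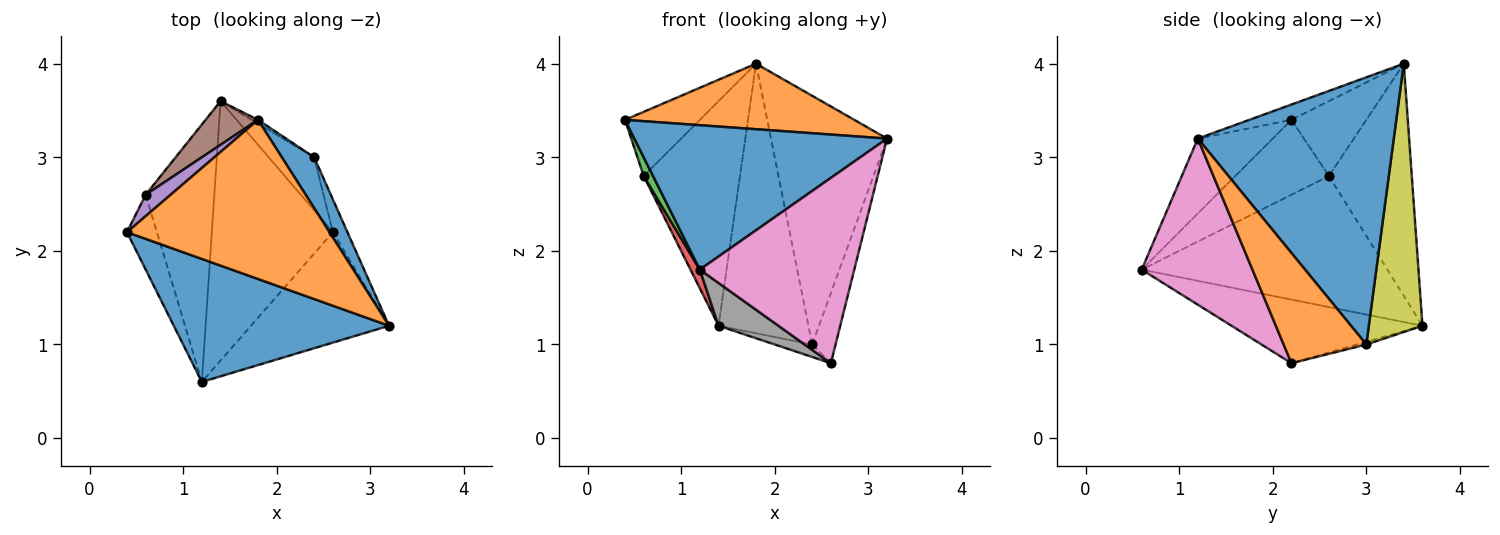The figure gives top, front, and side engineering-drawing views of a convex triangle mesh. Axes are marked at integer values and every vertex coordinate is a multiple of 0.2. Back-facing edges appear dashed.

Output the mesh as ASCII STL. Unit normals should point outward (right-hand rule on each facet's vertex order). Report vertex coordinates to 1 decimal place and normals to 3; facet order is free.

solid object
 facet normal -0.220 -0.743 0.633
  outer loop
   vertex 1.2 0.6 1.8
   vertex 3.2 1.2 3.2
   vertex 0.4 2.2 3.4
  endloop
 endfacet
 facet normal -0.070 -0.380 0.922
  outer loop
   vertex 1.8 3.4 4.0
   vertex 0.4 2.2 3.4
   vertex 3.2 1.2 3.2
  endloop
 endfacet
 facet normal -0.925 -0.092 -0.370
  outer loop
   vertex 0.6 2.6 2.8
   vertex 1.2 0.6 1.8
   vertex 0.4 2.2 3.4
  endloop
 endfacet
 facet normal -0.885 -0.034 -0.464
  outer loop
   vertex 0.6 2.6 2.8
   vertex 1.4 3.6 1.2
   vertex 1.2 0.6 1.8
  endloop
 endfacet
 facet normal -0.688 0.688 0.229
  outer loop
   vertex 0.6 2.6 2.8
   vertex 0.4 2.2 3.4
   vertex 1.8 3.4 4.0
  endloop
 endfacet
 facet normal -0.646 0.750 0.146
  outer loop
   vertex 0.6 2.6 2.8
   vertex 1.8 3.4 4.0
   vertex 1.4 3.6 1.2
  endloop
 endfacet
 facet normal 0.525 -0.731 -0.436
  outer loop
   vertex 2.6 2.2 0.8
   vertex 3.2 1.2 3.2
   vertex 1.2 0.6 1.8
  endloop
 endfacet
 facet normal -0.460 -0.144 -0.876
  outer loop
   vertex 2.6 2.2 0.8
   vertex 1.2 0.6 1.8
   vertex 1.4 3.6 1.2
  endloop
 endfacet
 facet normal 0.513 0.858 -0.012
  outer loop
   vertex 2.4 3.0 1.0
   vertex 1.4 3.6 1.2
   vertex 1.8 3.4 4.0
  endloop
 endfacet
 facet normal -0.057 0.229 -0.972
  outer loop
   vertex 2.4 3.0 1.0
   vertex 2.6 2.2 0.8
   vertex 1.4 3.6 1.2
  endloop
 endfacet
 facet normal 0.856 0.507 0.104
  outer loop
   vertex 2.4 3.0 1.0
   vertex 1.8 3.4 4.0
   vertex 3.2 1.2 3.2
  endloop
 endfacet
 facet normal 0.955 0.270 -0.126
  outer loop
   vertex 2.4 3.0 1.0
   vertex 3.2 1.2 3.2
   vertex 2.6 2.2 0.8
  endloop
 endfacet
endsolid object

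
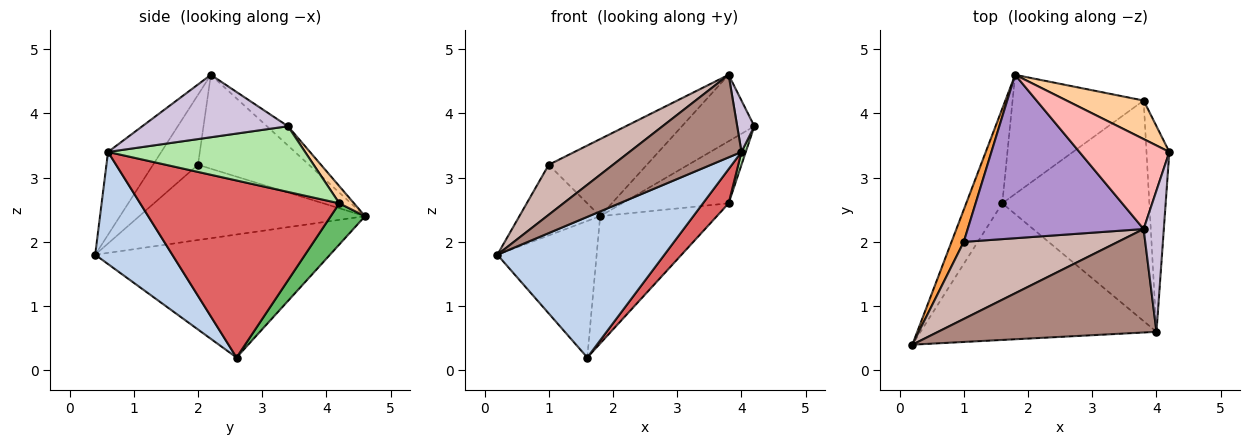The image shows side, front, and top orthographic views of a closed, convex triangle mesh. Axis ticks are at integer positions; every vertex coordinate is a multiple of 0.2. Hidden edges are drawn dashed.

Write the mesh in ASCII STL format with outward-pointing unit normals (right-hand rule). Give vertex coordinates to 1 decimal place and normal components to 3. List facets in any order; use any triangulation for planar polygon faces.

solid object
 facet normal -0.889 0.376 -0.261
  outer loop
   vertex 1.6 2.6 0.2
   vertex 0.2 0.4 1.8
   vertex 1.8 4.6 2.4
  endloop
 endfacet
 facet normal 0.314 -0.681 -0.661
  outer loop
   vertex 4.0 0.6 3.4
   vertex 0.2 0.4 1.8
   vertex 1.6 2.6 0.2
  endloop
 endfacet
 facet normal -0.931 0.333 0.151
  outer loop
   vertex 1.0 2.0 3.2
   vertex 1.8 4.6 2.4
   vertex 0.2 0.4 1.8
  endloop
 endfacet
 facet normal 0.116 0.844 0.524
  outer loop
   vertex 3.8 4.2 2.6
   vertex 1.8 4.6 2.4
   vertex 4.2 3.4 3.8
  endloop
 endfacet
 facet normal 0.210 0.714 -0.668
  outer loop
   vertex 3.8 4.2 2.6
   vertex 1.6 2.6 0.2
   vertex 1.8 4.6 2.4
  endloop
 endfacet
 facet normal 0.944 -0.021 -0.328
  outer loop
   vertex 3.8 4.2 2.6
   vertex 4.2 3.4 3.8
   vertex 4.0 0.6 3.4
  endloop
 endfacet
 facet normal 0.765 -0.099 -0.636
  outer loop
   vertex 3.8 4.2 2.6
   vertex 4.0 0.6 3.4
   vertex 1.6 2.6 0.2
  endloop
 endfacet
 facet normal -0.170 0.585 0.793
  outer loop
   vertex 3.8 2.2 4.6
   vertex 4.2 3.4 3.8
   vertex 1.8 4.6 2.4
  endloop
 endfacet
 facet normal -0.435 0.384 0.814
  outer loop
   vertex 3.8 2.2 4.6
   vertex 1.8 4.6 2.4
   vertex 1.0 2.0 3.2
  endloop
 endfacet
 facet normal 0.946 -0.111 0.306
  outer loop
   vertex 3.8 2.2 4.6
   vertex 4.0 0.6 3.4
   vertex 4.2 3.4 3.8
  endloop
 endfacet
 facet normal -0.284 -0.598 0.750
  outer loop
   vertex 3.8 2.2 4.6
   vertex 0.2 0.4 1.8
   vertex 4.0 0.6 3.4
  endloop
 endfacet
 facet normal -0.356 -0.508 0.784
  outer loop
   vertex 3.8 2.2 4.6
   vertex 1.0 2.0 3.2
   vertex 0.2 0.4 1.8
  endloop
 endfacet
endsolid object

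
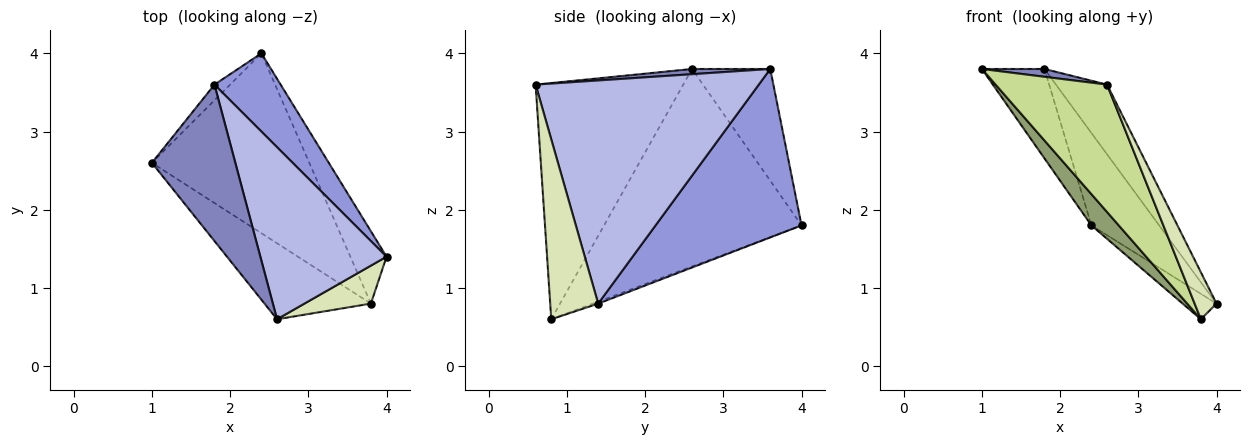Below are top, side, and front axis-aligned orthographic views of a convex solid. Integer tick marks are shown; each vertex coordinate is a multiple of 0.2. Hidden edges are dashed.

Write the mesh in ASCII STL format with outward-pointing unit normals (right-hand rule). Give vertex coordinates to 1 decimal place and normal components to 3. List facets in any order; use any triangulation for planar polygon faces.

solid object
 facet normal -0.776 0.621 -0.109
  outer loop
   vertex 1.8 3.6 3.8
   vertex 2.4 4.0 1.8
   vertex 1.0 2.6 3.8
  endloop
 endfacet
 facet normal 0.062 -0.050 0.997
  outer loop
   vertex 1.8 3.6 3.8
   vertex 1.0 2.6 3.8
   vertex 2.6 0.6 3.6
  endloop
 endfacet
 facet normal 0.854 0.397 0.336
  outer loop
   vertex 1.8 3.6 3.8
   vertex 4.0 1.4 0.8
   vertex 2.4 4.0 1.8
  endloop
 endfacet
 facet normal 0.854 0.195 0.483
  outer loop
   vertex 1.8 3.6 3.8
   vertex 2.6 0.6 3.6
   vertex 4.0 1.4 0.8
  endloop
 endfacet
 facet normal -0.777 -0.108 -0.620
  outer loop
   vertex 3.8 0.8 0.6
   vertex 1.0 2.6 3.8
   vertex 2.4 4.0 1.8
  endloop
 endfacet
 facet normal -0.051 0.331 -0.942
  outer loop
   vertex 3.8 0.8 0.6
   vertex 2.4 4.0 1.8
   vertex 4.0 1.4 0.8
  endloop
 endfacet
 facet normal -0.751 -0.567 -0.338
  outer loop
   vertex 3.8 0.8 0.6
   vertex 2.6 0.6 3.6
   vertex 1.0 2.6 3.8
  endloop
 endfacet
 facet normal 0.862 -0.394 0.319
  outer loop
   vertex 3.8 0.8 0.6
   vertex 4.0 1.4 0.8
   vertex 2.6 0.6 3.6
  endloop
 endfacet
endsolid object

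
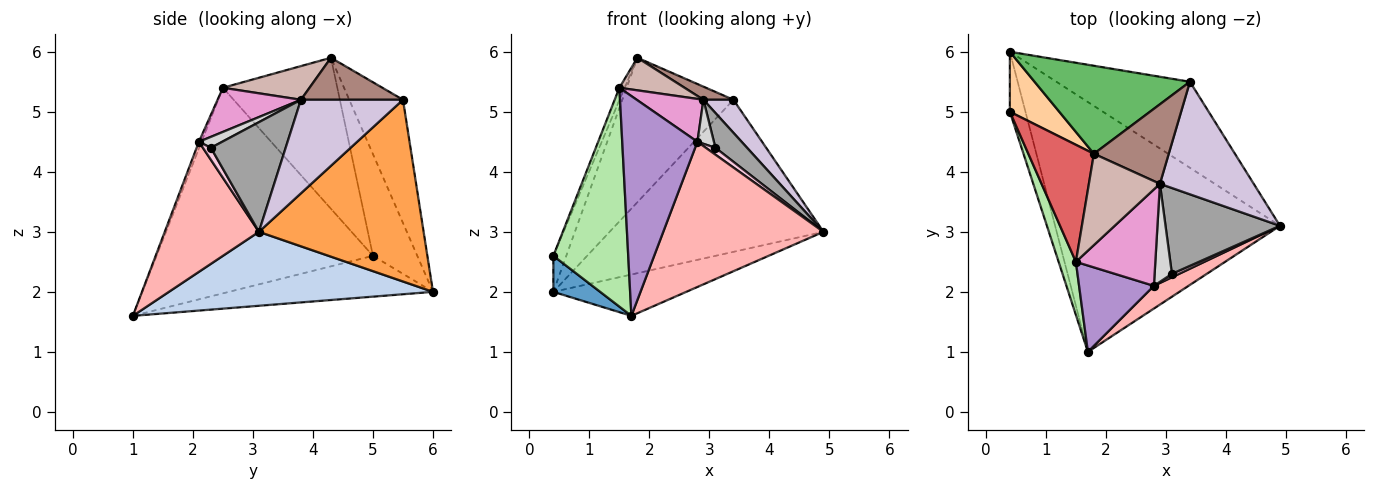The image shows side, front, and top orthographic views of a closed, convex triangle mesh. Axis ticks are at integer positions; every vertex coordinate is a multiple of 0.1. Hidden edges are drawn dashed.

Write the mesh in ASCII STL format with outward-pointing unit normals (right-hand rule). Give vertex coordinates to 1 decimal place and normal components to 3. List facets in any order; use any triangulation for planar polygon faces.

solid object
 facet normal -0.913 -0.210 -0.349
  outer loop
   vertex 0.4 6.0 2.0
   vertex 1.7 1.0 1.6
   vertex 0.4 5.0 2.6
  endloop
 endfacet
 facet normal 0.309 0.155 -0.938
  outer loop
   vertex 0.4 6.0 2.0
   vertex 4.9 3.1 3.0
   vertex 1.7 1.0 1.6
  endloop
 endfacet
 facet normal 0.557 0.723 -0.409
  outer loop
   vertex 0.4 6.0 2.0
   vertex 3.4 5.5 5.2
   vertex 4.9 3.1 3.0
  endloop
 endfacet
 facet normal -0.870 0.254 0.423
  outer loop
   vertex 0.4 6.0 2.0
   vertex 0.4 5.0 2.6
   vertex 1.8 4.3 5.9
  endloop
 endfacet
 facet normal -0.382 0.789 0.481
  outer loop
   vertex 0.4 6.0 2.0
   vertex 1.8 4.3 5.9
   vertex 3.4 5.5 5.2
  endloop
 endfacet
 facet normal -0.942 -0.326 0.079
  outer loop
   vertex 1.5 2.5 5.4
   vertex 0.4 5.0 2.6
   vertex 1.7 1.0 1.6
  endloop
 endfacet
 facet normal -0.917 0.042 0.398
  outer loop
   vertex 1.5 2.5 5.4
   vertex 1.8 4.3 5.9
   vertex 0.4 5.0 2.6
  endloop
 endfacet
 facet normal 0.502 -0.854 0.134
  outer loop
   vertex 2.8 2.1 4.5
   vertex 1.7 1.0 1.6
   vertex 4.9 3.1 3.0
  endloop
 endfacet
 facet normal -0.033 -0.930 0.365
  outer loop
   vertex 2.8 2.1 4.5
   vertex 1.5 2.5 5.4
   vertex 1.7 1.0 1.6
  endloop
 endfacet
 facet normal 0.691 -0.203 0.693
  outer loop
   vertex 2.9 3.8 5.2
   vertex 4.9 3.1 3.0
   vertex 3.4 5.5 5.2
  endloop
 endfacet
 facet normal 0.484 -0.142 0.863
  outer loop
   vertex 2.9 3.8 5.2
   vertex 3.4 5.5 5.2
   vertex 1.8 4.3 5.9
  endloop
 endfacet
 facet normal 0.408 -0.307 0.860
  outer loop
   vertex 2.9 3.8 5.2
   vertex 1.8 4.3 5.9
   vertex 1.5 2.5 5.4
  endloop
 endfacet
 facet normal 0.453 -0.362 0.815
  outer loop
   vertex 2.9 3.8 5.2
   vertex 1.5 2.5 5.4
   vertex 2.8 2.1 4.5
  endloop
 endfacet
 facet normal 0.598 -0.717 0.359
  outer loop
   vertex 3.1 2.3 4.4
   vertex 2.8 2.1 4.5
   vertex 4.9 3.1 3.0
  endloop
 endfacet
 facet normal 0.664 -0.281 0.693
  outer loop
   vertex 3.1 2.3 4.4
   vertex 4.9 3.1 3.0
   vertex 2.9 3.8 5.2
  endloop
 endfacet
 facet normal 0.500 -0.355 0.790
  outer loop
   vertex 3.1 2.3 4.4
   vertex 2.9 3.8 5.2
   vertex 2.8 2.1 4.5
  endloop
 endfacet
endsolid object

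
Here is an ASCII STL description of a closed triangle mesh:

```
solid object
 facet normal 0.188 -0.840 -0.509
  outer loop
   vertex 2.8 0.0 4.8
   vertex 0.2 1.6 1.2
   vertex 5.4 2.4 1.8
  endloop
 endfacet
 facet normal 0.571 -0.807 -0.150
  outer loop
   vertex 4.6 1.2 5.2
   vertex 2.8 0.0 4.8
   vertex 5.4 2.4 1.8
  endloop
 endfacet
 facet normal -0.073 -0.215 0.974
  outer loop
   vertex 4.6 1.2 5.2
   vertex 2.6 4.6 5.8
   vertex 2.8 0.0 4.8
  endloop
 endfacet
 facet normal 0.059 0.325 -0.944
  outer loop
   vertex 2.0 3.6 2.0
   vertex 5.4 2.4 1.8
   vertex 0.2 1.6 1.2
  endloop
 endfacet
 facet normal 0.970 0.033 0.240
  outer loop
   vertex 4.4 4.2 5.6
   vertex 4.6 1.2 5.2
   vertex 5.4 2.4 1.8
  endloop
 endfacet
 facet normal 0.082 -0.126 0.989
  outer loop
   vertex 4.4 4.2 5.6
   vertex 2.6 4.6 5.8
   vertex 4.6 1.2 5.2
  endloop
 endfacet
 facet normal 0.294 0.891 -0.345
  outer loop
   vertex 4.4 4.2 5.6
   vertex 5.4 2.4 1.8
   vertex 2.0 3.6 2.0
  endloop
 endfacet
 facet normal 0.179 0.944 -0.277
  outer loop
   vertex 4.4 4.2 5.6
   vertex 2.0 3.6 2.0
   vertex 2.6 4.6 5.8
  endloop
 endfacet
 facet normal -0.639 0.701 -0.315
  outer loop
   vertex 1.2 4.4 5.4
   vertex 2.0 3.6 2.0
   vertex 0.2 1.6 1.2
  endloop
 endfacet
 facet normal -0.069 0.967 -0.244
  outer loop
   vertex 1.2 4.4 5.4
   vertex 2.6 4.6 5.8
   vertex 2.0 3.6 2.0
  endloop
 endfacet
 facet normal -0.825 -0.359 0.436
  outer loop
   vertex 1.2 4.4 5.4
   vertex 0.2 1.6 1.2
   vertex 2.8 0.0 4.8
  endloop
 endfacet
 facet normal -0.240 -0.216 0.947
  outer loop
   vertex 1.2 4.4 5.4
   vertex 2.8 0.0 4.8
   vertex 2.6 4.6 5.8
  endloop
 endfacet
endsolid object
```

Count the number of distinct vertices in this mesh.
8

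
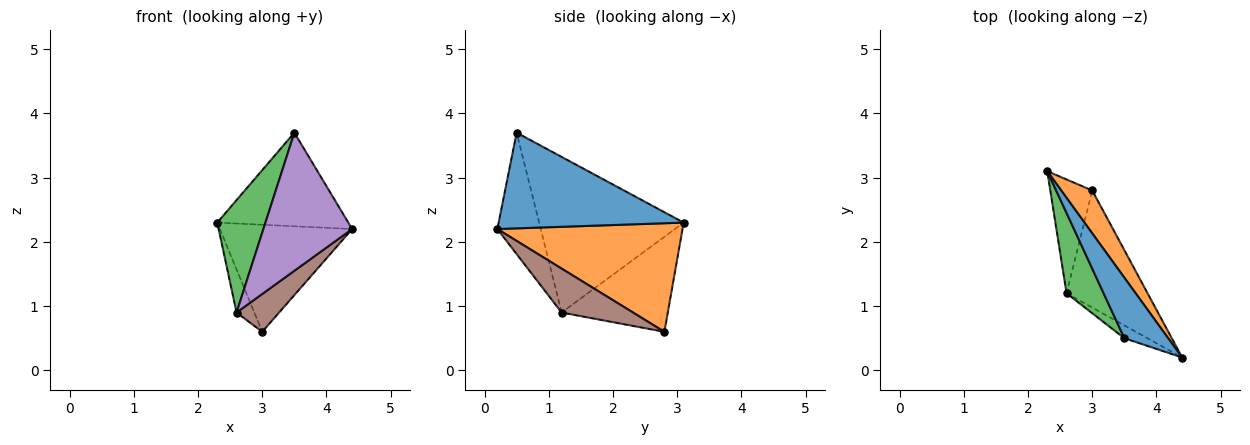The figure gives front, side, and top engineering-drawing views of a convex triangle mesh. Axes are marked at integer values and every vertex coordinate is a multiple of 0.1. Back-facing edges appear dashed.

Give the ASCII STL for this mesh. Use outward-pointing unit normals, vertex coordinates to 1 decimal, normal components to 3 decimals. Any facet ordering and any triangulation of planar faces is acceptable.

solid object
 facet normal 0.764 0.541 0.350
  outer loop
   vertex 3.5 0.5 3.7
   vertex 4.4 0.2 2.2
   vertex 2.3 3.1 2.3
  endloop
 endfacet
 facet normal 0.793 0.566 0.226
  outer loop
   vertex 3.0 2.8 0.6
   vertex 2.3 3.1 2.3
   vertex 4.4 0.2 2.2
  endloop
 endfacet
 facet normal -0.925 -0.308 0.220
  outer loop
   vertex 2.6 1.2 0.9
   vertex 3.5 0.5 3.7
   vertex 2.3 3.1 2.3
  endloop
 endfacet
 facet normal -0.904 0.151 -0.399
  outer loop
   vertex 2.6 1.2 0.9
   vertex 2.3 3.1 2.3
   vertex 3.0 2.8 0.6
  endloop
 endfacet
 facet normal -0.437 -0.895 -0.083
  outer loop
   vertex 2.6 1.2 0.9
   vertex 4.4 0.2 2.2
   vertex 3.5 0.5 3.7
  endloop
 endfacet
 facet normal 0.459 -0.273 -0.845
  outer loop
   vertex 2.6 1.2 0.9
   vertex 3.0 2.8 0.6
   vertex 4.4 0.2 2.2
  endloop
 endfacet
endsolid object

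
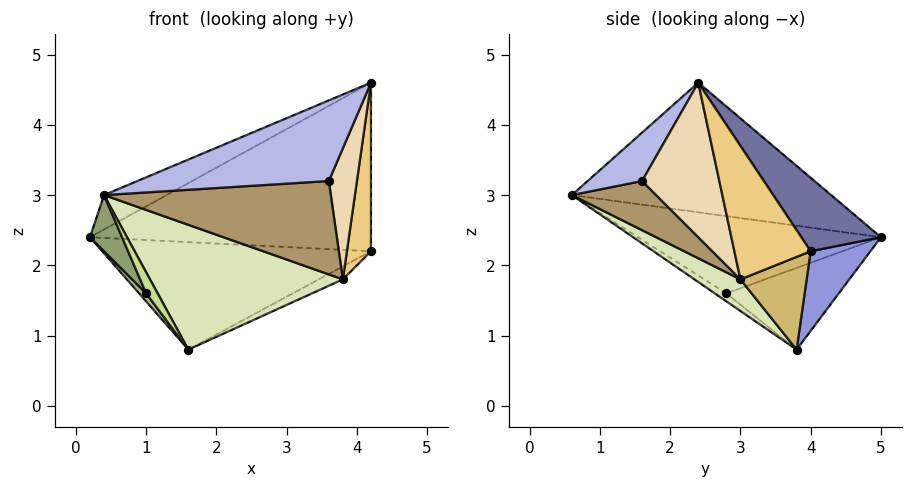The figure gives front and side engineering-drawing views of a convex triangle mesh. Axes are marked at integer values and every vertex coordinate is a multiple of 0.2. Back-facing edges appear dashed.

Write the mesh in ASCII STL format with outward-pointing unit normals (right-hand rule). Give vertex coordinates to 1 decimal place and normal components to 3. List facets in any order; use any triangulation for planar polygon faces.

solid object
 facet normal 0.229 0.810 0.540
  outer loop
   vertex 4.2 2.4 4.6
   vertex 4.2 4.0 2.2
   vertex 0.2 5.0 2.4
  endloop
 endfacet
 facet normal -0.427 0.103 0.898
  outer loop
   vertex 4.2 2.4 4.6
   vertex 0.2 5.0 2.4
   vertex 0.4 0.6 3.0
  endloop
 endfacet
 facet normal 0.191 0.858 -0.477
  outer loop
   vertex 1.6 3.8 0.8
   vertex 0.2 5.0 2.4
   vertex 4.2 4.0 2.2
  endloop
 endfacet
 facet normal 0.251 -0.883 0.397
  outer loop
   vertex 3.6 1.6 3.2
   vertex 4.2 2.4 4.6
   vertex 0.4 0.6 3.0
  endloop
 endfacet
 facet normal -0.838 -0.111 -0.534
  outer loop
   vertex 1.0 2.8 1.6
   vertex 0.4 0.6 3.0
   vertex 0.2 5.0 2.4
  endloop
 endfacet
 facet normal -0.769 -0.048 -0.637
  outer loop
   vertex 1.0 2.8 1.6
   vertex 0.2 5.0 2.4
   vertex 1.6 3.8 0.8
  endloop
 endfacet
 facet normal -0.408 -0.408 -0.816
  outer loop
   vertex 1.0 2.8 1.6
   vertex 1.6 3.8 0.8
   vertex 0.4 0.6 3.0
  endloop
 endfacet
 facet normal 0.142 -0.596 -0.790
  outer loop
   vertex 3.8 3.0 1.8
   vertex 0.4 0.6 3.0
   vertex 1.6 3.8 0.8
  endloop
 endfacet
 facet normal 0.261 -0.701 -0.664
  outer loop
   vertex 3.8 3.0 1.8
   vertex 3.6 1.6 3.2
   vertex 0.4 0.6 3.0
  endloop
 endfacet
 facet normal 0.458 0.166 -0.873
  outer loop
   vertex 3.8 3.0 1.8
   vertex 1.6 3.8 0.8
   vertex 4.2 4.0 2.2
  endloop
 endfacet
 facet normal 0.935 -0.295 -0.197
  outer loop
   vertex 3.8 3.0 1.8
   vertex 4.2 4.0 2.2
   vertex 4.2 2.4 4.6
  endloop
 endfacet
 facet normal 0.920 -0.335 -0.203
  outer loop
   vertex 3.8 3.0 1.8
   vertex 4.2 2.4 4.6
   vertex 3.6 1.6 3.2
  endloop
 endfacet
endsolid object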